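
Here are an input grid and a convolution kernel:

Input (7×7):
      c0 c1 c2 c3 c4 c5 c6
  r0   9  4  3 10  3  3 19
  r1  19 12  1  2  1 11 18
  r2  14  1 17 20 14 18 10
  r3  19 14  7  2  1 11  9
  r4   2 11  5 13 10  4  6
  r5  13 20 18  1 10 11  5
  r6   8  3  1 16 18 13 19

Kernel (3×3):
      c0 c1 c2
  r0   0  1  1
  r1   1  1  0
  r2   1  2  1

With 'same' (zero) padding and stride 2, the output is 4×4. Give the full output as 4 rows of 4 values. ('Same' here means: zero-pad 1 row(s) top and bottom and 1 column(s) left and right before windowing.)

Output[0,0]: The receptive field on the zero-padded input at this output position is [0 0 0 / 0 9 4 / 0 19 12]. Elementwise product with the kernel and sum: 0·1 + 0·1 + 0·1 + 9·1 + 0·1 + 19·2 + 12·1.

59 23 28 69
97 51 61 75
81 82 67 40
41 23 55 37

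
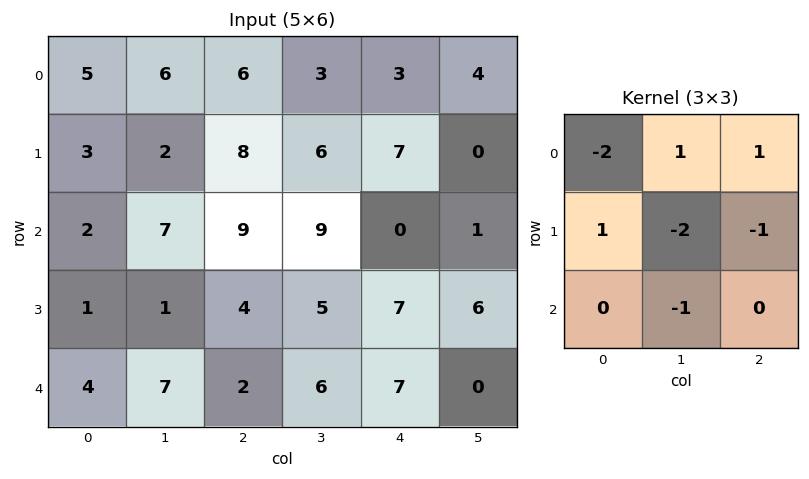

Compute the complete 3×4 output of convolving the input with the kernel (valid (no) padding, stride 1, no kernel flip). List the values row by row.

-14 -32 -26 -7
-18 -14 -17 -4
0 -10 -28 -39

Output[0,0]: The receptive field on the input at this output position is [5 6 6 / 3 2 8 / 2 7 9]. Elementwise product with the kernel and sum: 5·-2 + 6·1 + 6·1 + 3·1 + 2·-2 + 8·-1 + 7·-1.
Output[0,1]: The receptive field on the input at this output position is [6 6 3 / 2 8 6 / 7 9 9]. Elementwise product with the kernel and sum: 6·-2 + 6·1 + 3·1 + 2·1 + 8·-2 + 6·-1 + 9·-1.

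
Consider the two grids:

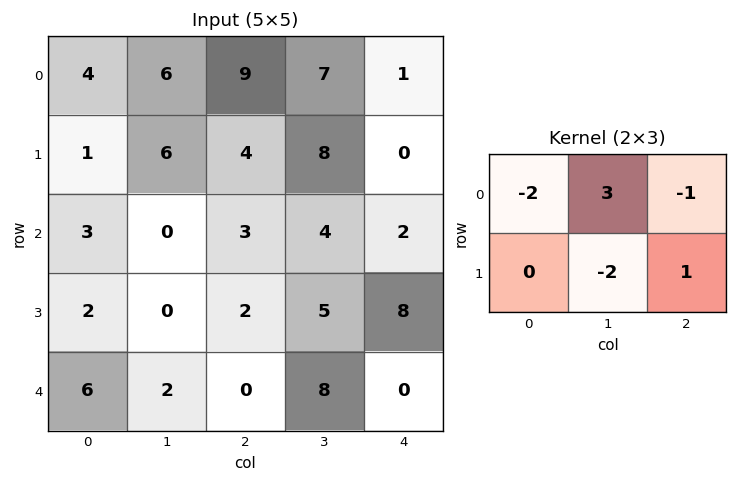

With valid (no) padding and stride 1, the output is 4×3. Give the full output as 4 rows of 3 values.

Output[0,0]: The receptive field on the input at this output position is [4 6 9 / 1 6 4]. Elementwise product with the kernel and sum: 4·-2 + 6·3 + 9·-1 + 6·-2 + 4·1.

-7 8 -14
15 -10 10
-7 6 2
-10 9 -13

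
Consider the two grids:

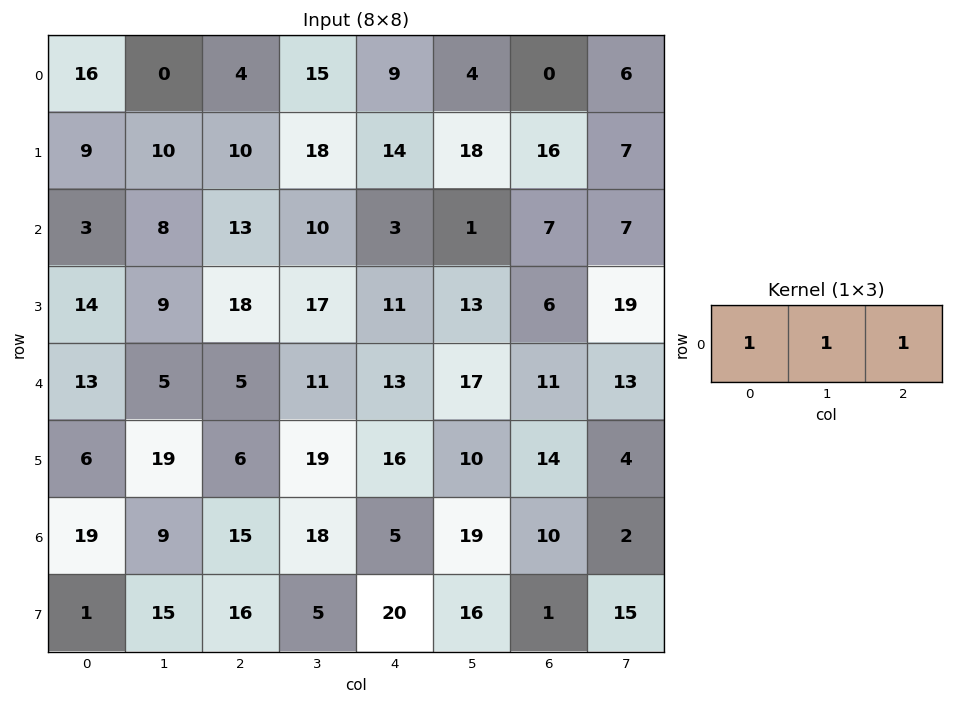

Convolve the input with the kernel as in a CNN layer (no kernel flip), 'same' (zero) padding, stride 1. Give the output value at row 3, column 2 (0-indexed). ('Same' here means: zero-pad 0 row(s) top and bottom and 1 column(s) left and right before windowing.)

44

The receptive field on the zero-padded input at this output position is [9 18 17]. Elementwise product with the kernel and sum: 9·1 + 18·1 + 17·1.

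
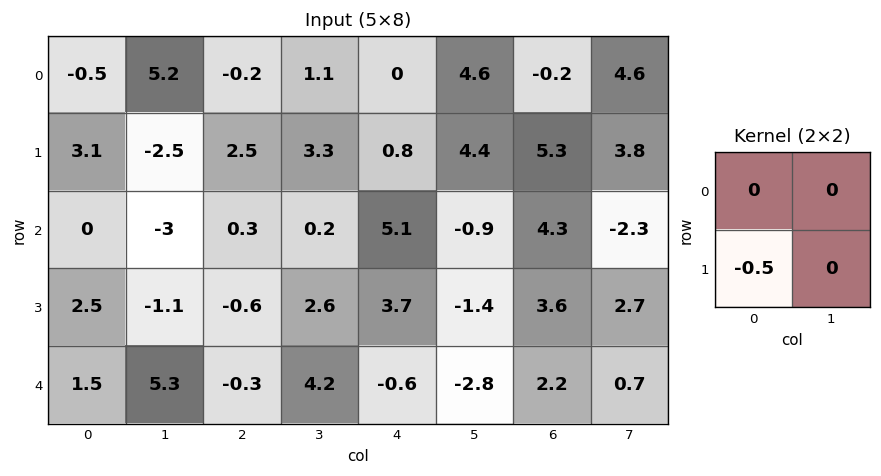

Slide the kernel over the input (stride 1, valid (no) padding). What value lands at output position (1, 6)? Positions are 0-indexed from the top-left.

-2.15

The receptive field on the input at this output position is [5.3 3.8 / 4.3 -2.3]. Elementwise product with the kernel and sum: 4.3·-0.5.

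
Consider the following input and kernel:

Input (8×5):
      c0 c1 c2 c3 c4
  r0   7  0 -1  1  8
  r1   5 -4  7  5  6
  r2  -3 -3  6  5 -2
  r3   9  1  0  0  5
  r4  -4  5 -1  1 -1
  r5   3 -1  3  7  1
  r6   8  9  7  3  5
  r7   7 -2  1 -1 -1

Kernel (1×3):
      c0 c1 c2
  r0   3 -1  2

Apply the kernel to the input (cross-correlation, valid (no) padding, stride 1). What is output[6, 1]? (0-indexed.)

26

The receptive field on the input at this output position is [9 7 3]. Elementwise product with the kernel and sum: 9·3 + 7·-1 + 3·2.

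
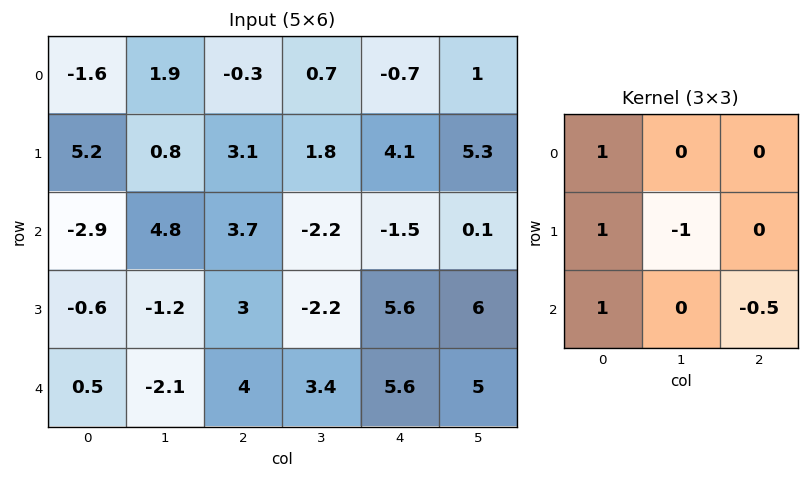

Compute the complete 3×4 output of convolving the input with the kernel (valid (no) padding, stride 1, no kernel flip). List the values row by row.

Output[0,0]: The receptive field on the input at this output position is [-1.6 1.9 -0.3 / 5.2 0.8 3.1 / -2.9 4.8 3.7]. Elementwise product with the kernel and sum: -1.6·1 + 5.2·1 + 0.8·-1 + -2.9·1 + 3.7·-0.5.

-1.95 5.5 5.45 -3.85
-4.6 1.8 9.2 -4.1
-3.8 -3.2 10.1 -9.1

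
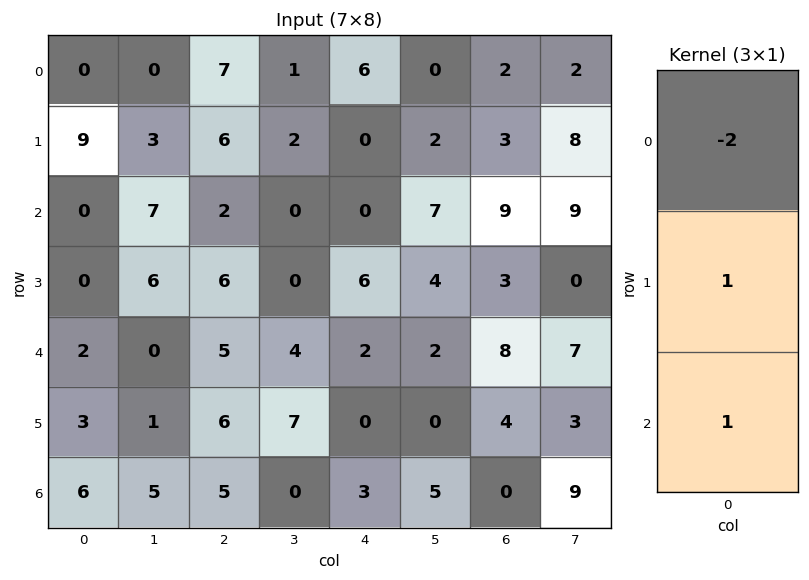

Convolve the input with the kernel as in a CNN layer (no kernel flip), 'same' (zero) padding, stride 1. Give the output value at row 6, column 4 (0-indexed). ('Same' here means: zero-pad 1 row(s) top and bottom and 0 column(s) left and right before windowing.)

The receptive field on the zero-padded input at this output position is [0 / 3 / 0]. Elementwise product with the kernel and sum: 0·-2 + 3·1 + 0·1.

3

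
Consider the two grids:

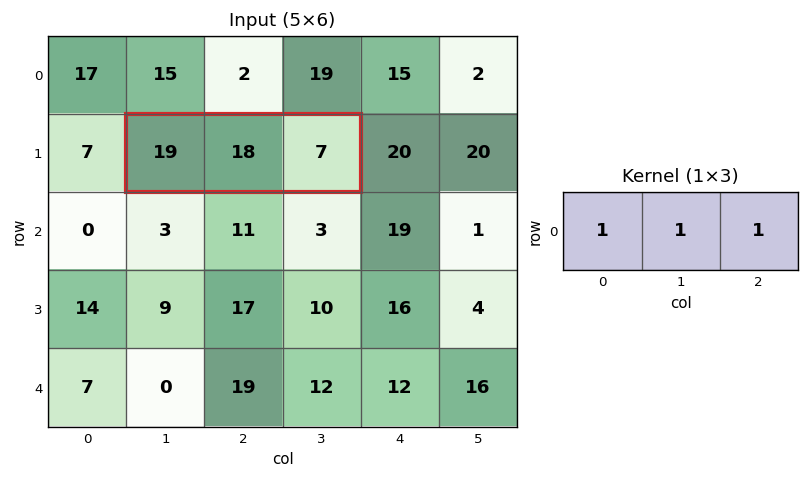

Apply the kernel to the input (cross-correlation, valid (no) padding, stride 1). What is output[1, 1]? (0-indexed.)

44

The receptive field on the input at this output position is [19 18 7]. Elementwise product with the kernel and sum: 19·1 + 18·1 + 7·1.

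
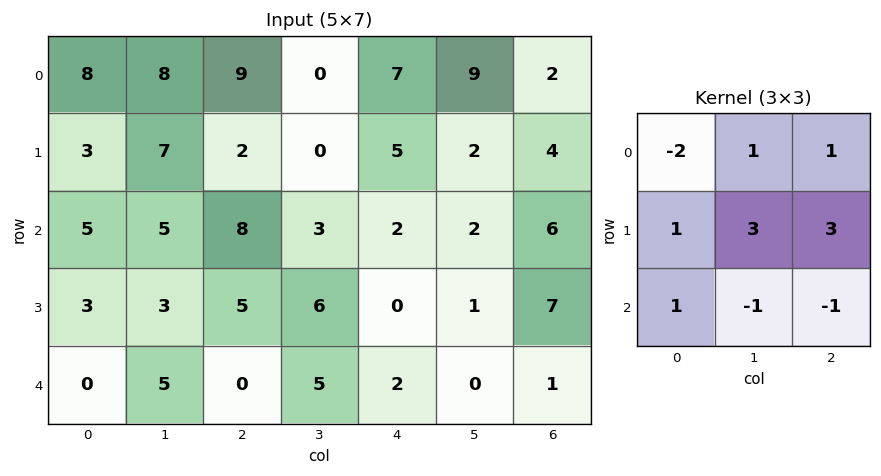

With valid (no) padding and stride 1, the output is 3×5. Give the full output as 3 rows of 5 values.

Output[0,0]: The receptive field on the input at this output position is [8 8 9 / 3 7 2 / 5 5 8]. Elementwise product with the kernel and sum: 8·-2 + 8·1 + 9·1 + 3·1 + 7·3 + 2·3 + 5·1 + 5·-1 + 8·-1.
Output[0,1]: The receptive field on the input at this output position is [8 9 0 / 7 2 0 / 5 8 3]. Elementwise product with the kernel and sum: 8·-2 + 9·1 + 0·1 + 7·1 + 2·3 + 0·3 + 5·1 + 8·-1 + 3·-1.

23 0 9 36 14
42 18 23 27 14
25 37 5 10 29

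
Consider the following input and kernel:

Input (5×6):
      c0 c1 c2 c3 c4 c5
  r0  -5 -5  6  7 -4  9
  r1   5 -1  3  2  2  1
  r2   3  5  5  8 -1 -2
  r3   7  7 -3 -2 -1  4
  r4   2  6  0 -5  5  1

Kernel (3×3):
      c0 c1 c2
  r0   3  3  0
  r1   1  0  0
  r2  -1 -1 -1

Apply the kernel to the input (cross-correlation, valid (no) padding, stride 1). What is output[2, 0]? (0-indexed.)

23

The receptive field on the input at this output position is [3 5 5 / 7 7 -3 / 2 6 0]. Elementwise product with the kernel and sum: 3·3 + 5·3 + 7·1 + 2·-1 + 6·-1 + 0·-1.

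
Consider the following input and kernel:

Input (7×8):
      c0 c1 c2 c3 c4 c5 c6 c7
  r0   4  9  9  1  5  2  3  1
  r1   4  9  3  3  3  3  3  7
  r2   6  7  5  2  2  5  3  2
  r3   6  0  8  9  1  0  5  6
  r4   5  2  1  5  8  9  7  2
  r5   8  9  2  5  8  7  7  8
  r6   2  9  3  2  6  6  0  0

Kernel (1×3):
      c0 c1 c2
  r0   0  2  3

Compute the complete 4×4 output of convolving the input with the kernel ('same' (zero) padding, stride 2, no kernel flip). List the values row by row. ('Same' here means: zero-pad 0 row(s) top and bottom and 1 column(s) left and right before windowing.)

35 21 16 9
33 16 19 12
16 17 43 20
31 12 30 0

Output[0,0]: The receptive field on the zero-padded input at this output position is [0 4 9]. Elementwise product with the kernel and sum: 4·2 + 9·3.
Output[0,1]: The receptive field on the zero-padded input at this output position is [9 9 1]. Elementwise product with the kernel and sum: 9·2 + 1·3.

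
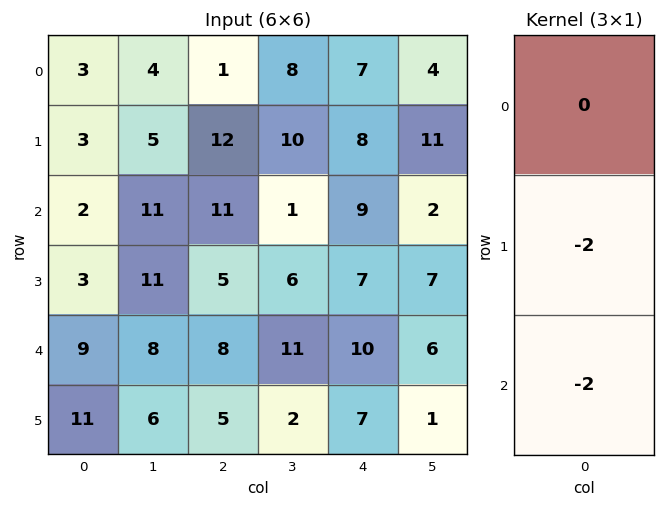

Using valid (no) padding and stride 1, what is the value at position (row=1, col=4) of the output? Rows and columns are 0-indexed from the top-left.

The receptive field on the input at this output position is [8 / 9 / 7]. Elementwise product with the kernel and sum: 9·-2 + 7·-2.

-32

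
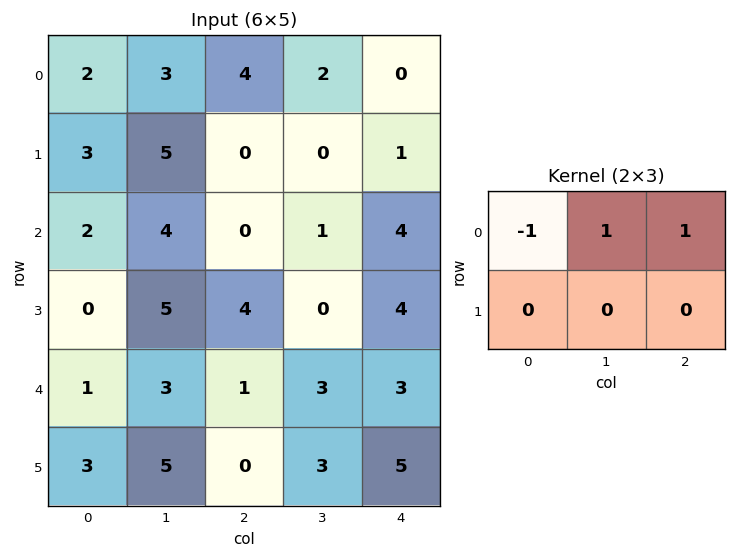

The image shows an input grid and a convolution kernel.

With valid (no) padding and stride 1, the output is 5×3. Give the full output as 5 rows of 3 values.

5 3 -2
2 -5 1
2 -3 5
9 -1 0
3 1 5

Output[0,0]: The receptive field on the input at this output position is [2 3 4 / 3 5 0]. Elementwise product with the kernel and sum: 2·-1 + 3·1 + 4·1.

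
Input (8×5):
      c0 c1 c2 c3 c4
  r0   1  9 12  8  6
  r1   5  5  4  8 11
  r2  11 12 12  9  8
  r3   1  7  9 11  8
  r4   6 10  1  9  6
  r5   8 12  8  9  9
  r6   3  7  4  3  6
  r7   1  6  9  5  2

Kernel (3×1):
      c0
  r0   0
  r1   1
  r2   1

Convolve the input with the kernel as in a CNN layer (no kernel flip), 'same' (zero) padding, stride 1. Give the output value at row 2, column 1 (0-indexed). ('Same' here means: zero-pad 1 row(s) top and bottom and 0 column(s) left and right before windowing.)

19

The receptive field on the zero-padded input at this output position is [5 / 12 / 7]. Elementwise product with the kernel and sum: 12·1 + 7·1.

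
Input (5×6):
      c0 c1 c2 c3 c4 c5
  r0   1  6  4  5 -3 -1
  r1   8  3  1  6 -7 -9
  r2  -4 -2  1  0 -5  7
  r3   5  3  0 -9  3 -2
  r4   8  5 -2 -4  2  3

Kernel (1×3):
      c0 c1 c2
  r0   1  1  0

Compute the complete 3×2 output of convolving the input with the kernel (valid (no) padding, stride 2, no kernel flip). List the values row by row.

7 9
-6 1
13 -6

Output[0,0]: The receptive field on the input at this output position is [1 6 4]. Elementwise product with the kernel and sum: 1·1 + 6·1.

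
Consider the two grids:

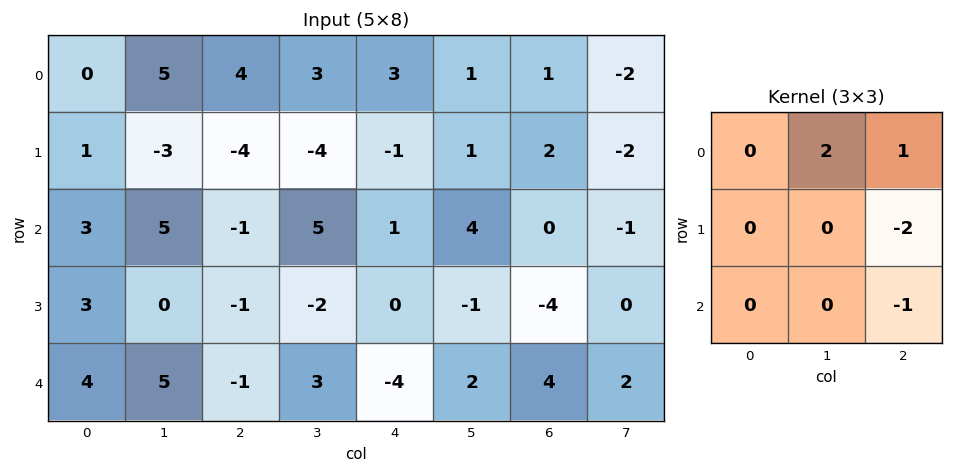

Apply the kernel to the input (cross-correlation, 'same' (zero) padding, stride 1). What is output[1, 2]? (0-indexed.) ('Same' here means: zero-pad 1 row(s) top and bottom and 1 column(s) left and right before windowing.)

14

The receptive field on the zero-padded input at this output position is [5 4 3 / -3 -4 -4 / 5 -1 5]. Elementwise product with the kernel and sum: 4·2 + 3·1 + -4·-2 + 5·-1.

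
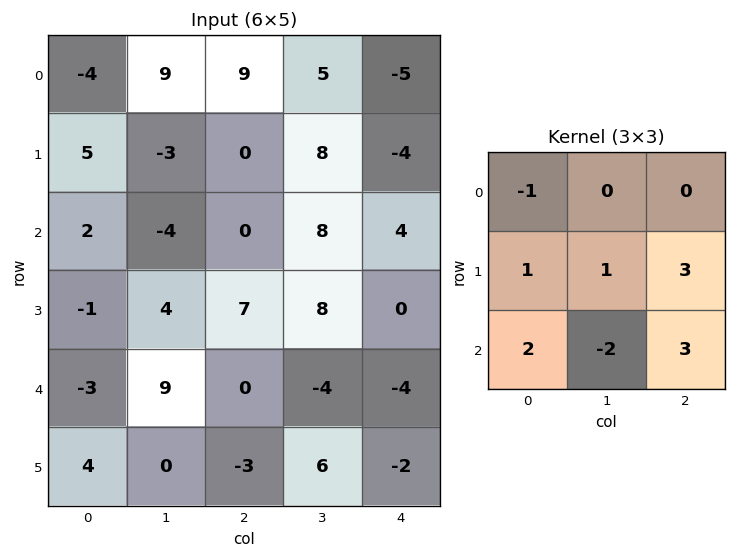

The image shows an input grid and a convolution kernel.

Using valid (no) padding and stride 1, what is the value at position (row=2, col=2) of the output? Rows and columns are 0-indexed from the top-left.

The receptive field on the input at this output position is [0 8 4 / 7 8 0 / 0 -4 -4]. Elementwise product with the kernel and sum: 0·-1 + 7·1 + 8·1 + 0·3 + 0·2 + -4·-2 + -4·3.

11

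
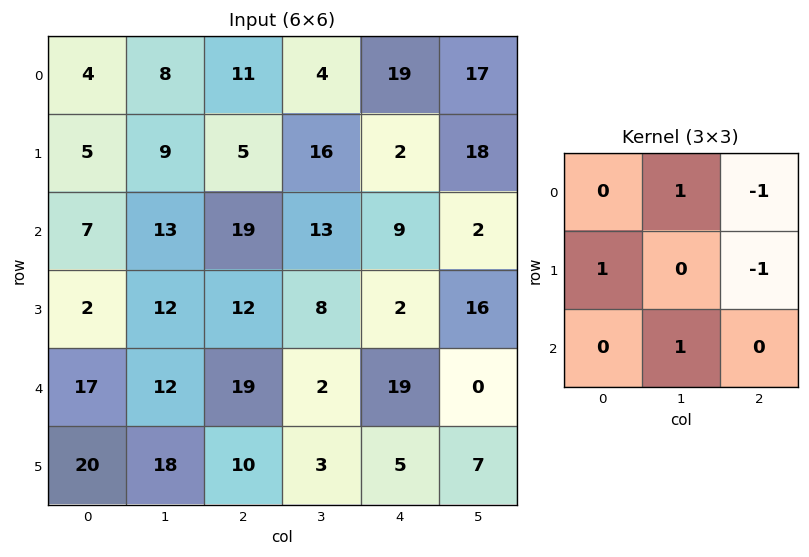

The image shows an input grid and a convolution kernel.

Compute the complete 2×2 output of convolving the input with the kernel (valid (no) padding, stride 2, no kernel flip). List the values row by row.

10 1
-4 16

Output[0,0]: The receptive field on the input at this output position is [4 8 11 / 5 9 5 / 7 13 19]. Elementwise product with the kernel and sum: 8·1 + 11·-1 + 5·1 + 5·-1 + 13·1.
Output[0,1]: The receptive field on the input at this output position is [11 4 19 / 5 16 2 / 19 13 9]. Elementwise product with the kernel and sum: 4·1 + 19·-1 + 5·1 + 2·-1 + 13·1.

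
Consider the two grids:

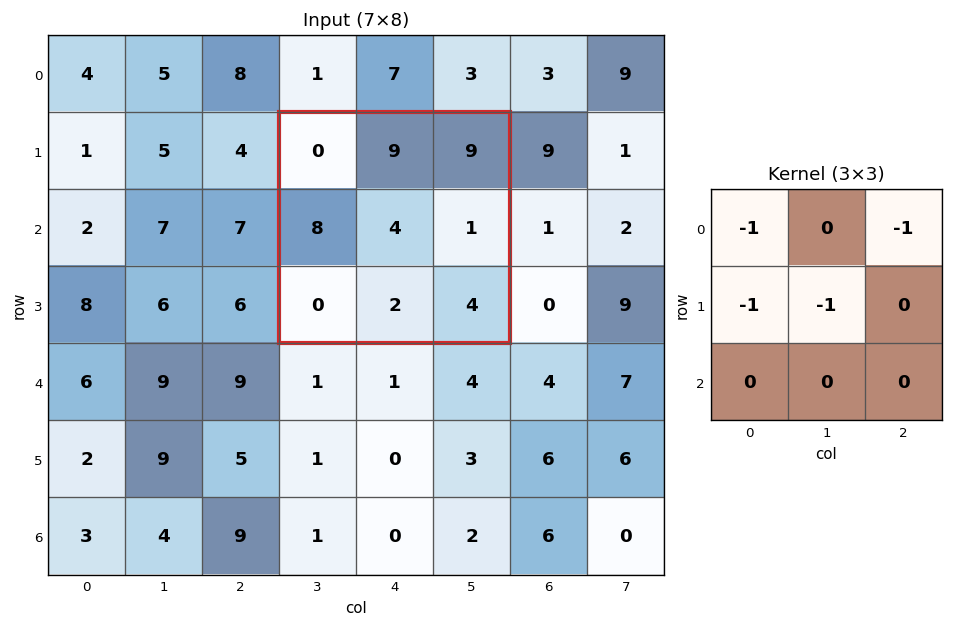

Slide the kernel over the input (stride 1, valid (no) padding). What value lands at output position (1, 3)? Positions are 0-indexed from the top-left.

The receptive field on the input at this output position is [0 9 9 / 8 4 1 / 0 2 4]. Elementwise product with the kernel and sum: 0·-1 + 9·-1 + 8·-1 + 4·-1.

-21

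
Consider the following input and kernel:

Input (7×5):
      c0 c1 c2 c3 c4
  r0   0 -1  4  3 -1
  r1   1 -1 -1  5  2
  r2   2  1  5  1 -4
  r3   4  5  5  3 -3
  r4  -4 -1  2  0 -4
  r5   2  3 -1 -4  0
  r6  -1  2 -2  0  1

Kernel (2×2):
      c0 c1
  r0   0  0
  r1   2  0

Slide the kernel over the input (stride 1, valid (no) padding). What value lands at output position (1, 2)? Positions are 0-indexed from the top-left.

10

The receptive field on the input at this output position is [-1 5 / 5 1]. Elementwise product with the kernel and sum: 5·2.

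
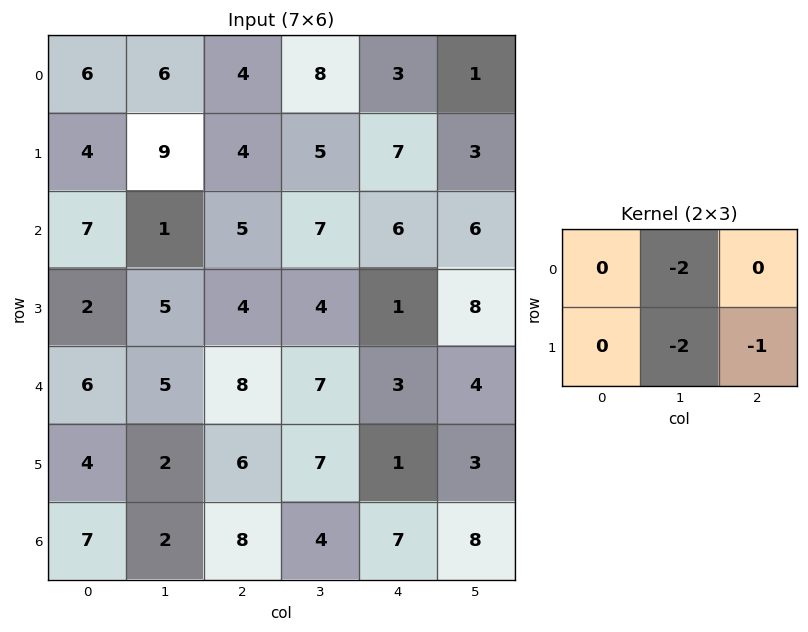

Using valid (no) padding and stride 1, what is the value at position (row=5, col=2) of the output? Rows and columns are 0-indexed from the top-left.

The receptive field on the input at this output position is [6 7 1 / 8 4 7]. Elementwise product with the kernel and sum: 7·-2 + 4·-2 + 7·-1.

-29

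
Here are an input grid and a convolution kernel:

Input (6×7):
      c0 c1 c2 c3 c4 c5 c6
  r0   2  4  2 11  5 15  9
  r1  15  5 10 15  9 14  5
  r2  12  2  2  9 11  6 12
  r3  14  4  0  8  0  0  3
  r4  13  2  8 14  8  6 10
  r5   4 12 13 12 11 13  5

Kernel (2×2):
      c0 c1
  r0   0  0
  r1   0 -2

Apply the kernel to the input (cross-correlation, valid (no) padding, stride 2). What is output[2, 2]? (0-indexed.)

-26

The receptive field on the input at this output position is [8 6 / 11 13]. Elementwise product with the kernel and sum: 13·-2.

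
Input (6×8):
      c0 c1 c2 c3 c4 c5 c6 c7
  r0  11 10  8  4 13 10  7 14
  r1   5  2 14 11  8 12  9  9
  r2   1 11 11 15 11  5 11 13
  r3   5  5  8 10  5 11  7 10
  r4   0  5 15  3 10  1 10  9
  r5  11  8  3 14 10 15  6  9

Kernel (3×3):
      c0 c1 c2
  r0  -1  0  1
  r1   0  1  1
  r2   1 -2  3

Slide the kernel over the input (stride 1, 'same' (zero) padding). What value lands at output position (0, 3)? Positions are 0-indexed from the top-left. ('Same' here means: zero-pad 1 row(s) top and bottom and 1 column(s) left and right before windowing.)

The receptive field on the zero-padded input at this output position is [0 0 0 / 8 4 13 / 14 11 8]. Elementwise product with the kernel and sum: 0·-1 + 0·1 + 4·1 + 13·1 + 14·1 + 11·-2 + 8·3.

33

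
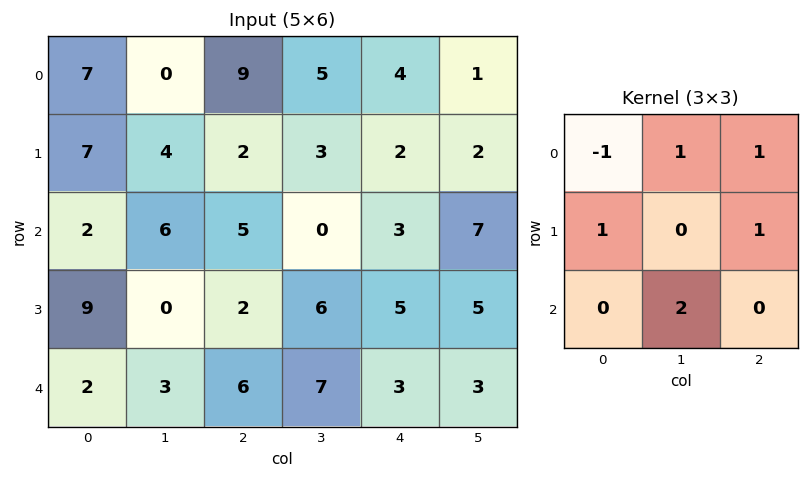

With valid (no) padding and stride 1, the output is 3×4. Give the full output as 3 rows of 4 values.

23 31 4 11
6 11 23 18
26 17 19 27

Output[0,0]: The receptive field on the input at this output position is [7 0 9 / 7 4 2 / 2 6 5]. Elementwise product with the kernel and sum: 7·-1 + 0·1 + 9·1 + 7·1 + 2·1 + 6·2.
Output[0,1]: The receptive field on the input at this output position is [0 9 5 / 4 2 3 / 6 5 0]. Elementwise product with the kernel and sum: 0·-1 + 9·1 + 5·1 + 4·1 + 3·1 + 5·2.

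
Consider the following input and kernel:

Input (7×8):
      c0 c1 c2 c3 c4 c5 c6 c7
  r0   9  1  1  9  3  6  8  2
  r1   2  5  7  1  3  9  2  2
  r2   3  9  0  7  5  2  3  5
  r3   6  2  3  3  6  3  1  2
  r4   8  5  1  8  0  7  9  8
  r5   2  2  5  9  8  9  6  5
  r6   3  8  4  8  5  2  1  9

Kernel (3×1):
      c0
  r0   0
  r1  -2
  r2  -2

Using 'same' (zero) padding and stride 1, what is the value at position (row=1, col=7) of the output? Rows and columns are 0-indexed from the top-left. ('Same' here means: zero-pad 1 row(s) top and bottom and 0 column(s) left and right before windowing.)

The receptive field on the zero-padded input at this output position is [2 / 2 / 5]. Elementwise product with the kernel and sum: 2·-2 + 5·-2.

-14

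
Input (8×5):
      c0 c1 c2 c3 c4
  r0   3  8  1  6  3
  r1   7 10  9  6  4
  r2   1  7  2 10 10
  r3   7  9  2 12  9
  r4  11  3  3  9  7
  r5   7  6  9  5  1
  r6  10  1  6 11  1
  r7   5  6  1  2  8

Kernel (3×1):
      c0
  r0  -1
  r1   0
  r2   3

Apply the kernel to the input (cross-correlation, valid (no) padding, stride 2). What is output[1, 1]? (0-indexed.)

7

The receptive field on the input at this output position is [2 / 2 / 3]. Elementwise product with the kernel and sum: 2·-1 + 3·3.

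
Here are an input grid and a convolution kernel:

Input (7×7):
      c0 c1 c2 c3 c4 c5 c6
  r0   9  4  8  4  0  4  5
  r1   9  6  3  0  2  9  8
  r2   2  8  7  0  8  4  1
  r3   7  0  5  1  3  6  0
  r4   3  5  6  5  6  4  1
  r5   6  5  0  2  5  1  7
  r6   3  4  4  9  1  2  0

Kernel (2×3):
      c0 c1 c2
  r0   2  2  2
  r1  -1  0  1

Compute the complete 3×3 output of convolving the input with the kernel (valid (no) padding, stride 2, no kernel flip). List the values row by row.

36 23 24
32 28 23
22 39 24

Output[0,0]: The receptive field on the input at this output position is [9 4 8 / 9 6 3]. Elementwise product with the kernel and sum: 9·2 + 4·2 + 8·2 + 9·-1 + 3·1.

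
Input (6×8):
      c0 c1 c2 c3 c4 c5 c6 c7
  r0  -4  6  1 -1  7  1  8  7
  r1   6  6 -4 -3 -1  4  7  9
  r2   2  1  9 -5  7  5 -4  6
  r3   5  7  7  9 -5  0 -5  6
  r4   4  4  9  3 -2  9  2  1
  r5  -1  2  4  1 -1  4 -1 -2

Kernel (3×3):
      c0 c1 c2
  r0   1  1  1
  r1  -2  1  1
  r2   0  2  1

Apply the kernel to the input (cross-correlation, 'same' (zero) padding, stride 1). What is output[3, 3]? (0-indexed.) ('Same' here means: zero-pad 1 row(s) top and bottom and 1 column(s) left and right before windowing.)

The receptive field on the zero-padded input at this output position is [9 -5 7 / 7 9 -5 / 9 3 -2]. Elementwise product with the kernel and sum: 9·1 + -5·1 + 7·1 + 7·-2 + 9·1 + -5·1 + 3·2 + -2·1.

5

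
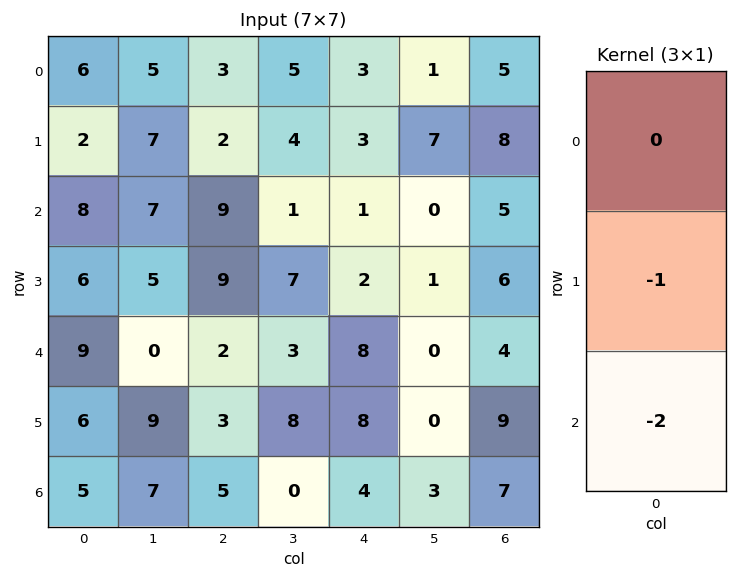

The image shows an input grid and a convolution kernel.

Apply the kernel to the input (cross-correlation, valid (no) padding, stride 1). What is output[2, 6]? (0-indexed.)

-14

The receptive field on the input at this output position is [5 / 6 / 4]. Elementwise product with the kernel and sum: 6·-1 + 4·-2.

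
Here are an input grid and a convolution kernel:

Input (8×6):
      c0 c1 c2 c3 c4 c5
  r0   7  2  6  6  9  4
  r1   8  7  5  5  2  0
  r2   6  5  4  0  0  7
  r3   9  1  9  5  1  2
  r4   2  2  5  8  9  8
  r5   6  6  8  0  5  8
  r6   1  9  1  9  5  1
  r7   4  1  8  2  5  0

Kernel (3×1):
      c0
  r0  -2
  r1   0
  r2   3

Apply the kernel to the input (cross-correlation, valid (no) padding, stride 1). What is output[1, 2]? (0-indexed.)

The receptive field on the input at this output position is [5 / 4 / 9]. Elementwise product with the kernel and sum: 5·-2 + 9·3.

17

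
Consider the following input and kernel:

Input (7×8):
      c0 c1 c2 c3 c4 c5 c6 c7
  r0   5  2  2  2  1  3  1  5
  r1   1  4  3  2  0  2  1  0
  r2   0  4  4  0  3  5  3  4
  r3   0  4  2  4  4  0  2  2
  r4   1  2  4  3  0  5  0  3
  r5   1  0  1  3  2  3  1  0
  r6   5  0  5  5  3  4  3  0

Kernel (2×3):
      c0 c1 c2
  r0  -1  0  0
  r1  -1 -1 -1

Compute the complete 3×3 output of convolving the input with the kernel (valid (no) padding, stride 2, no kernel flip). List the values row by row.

Output[0,0]: The receptive field on the input at this output position is [5 2 2 / 1 4 3]. Elementwise product with the kernel and sum: 5·-1 + 1·-1 + 4·-1 + 3·-1.
Output[0,1]: The receptive field on the input at this output position is [2 2 1 / 3 2 0]. Elementwise product with the kernel and sum: 2·-1 + 3·-1 + 2·-1 + 0·-1.

-13 -7 -4
-6 -14 -9
-3 -10 -6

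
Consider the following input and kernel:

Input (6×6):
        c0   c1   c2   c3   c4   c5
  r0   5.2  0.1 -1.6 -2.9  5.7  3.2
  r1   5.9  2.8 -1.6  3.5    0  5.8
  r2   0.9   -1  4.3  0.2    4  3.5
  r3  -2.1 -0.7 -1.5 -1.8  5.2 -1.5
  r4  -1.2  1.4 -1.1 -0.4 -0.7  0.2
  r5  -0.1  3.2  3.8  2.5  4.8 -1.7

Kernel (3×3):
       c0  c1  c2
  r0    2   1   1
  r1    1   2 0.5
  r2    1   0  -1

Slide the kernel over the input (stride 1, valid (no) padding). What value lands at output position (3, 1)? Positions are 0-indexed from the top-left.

-5

The receptive field on the input at this output position is [-0.7 -1.5 -1.8 / 1.4 -1.1 -0.4 / 3.2 3.8 2.5]. Elementwise product with the kernel and sum: -0.7·2 + -1.5·1 + -1.8·1 + 1.4·1 + -1.1·2 + -0.4·0.5 + 3.2·1 + 2.5·-1.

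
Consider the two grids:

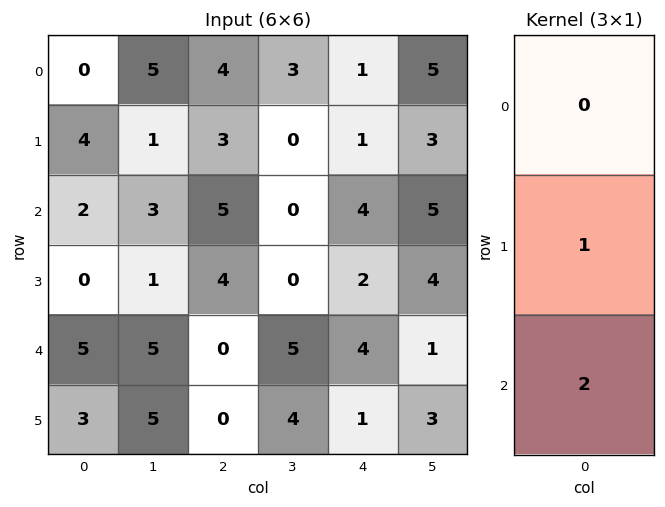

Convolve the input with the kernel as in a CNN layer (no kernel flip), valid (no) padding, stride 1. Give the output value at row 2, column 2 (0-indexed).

4

The receptive field on the input at this output position is [5 / 4 / 0]. Elementwise product with the kernel and sum: 4·1 + 0·2.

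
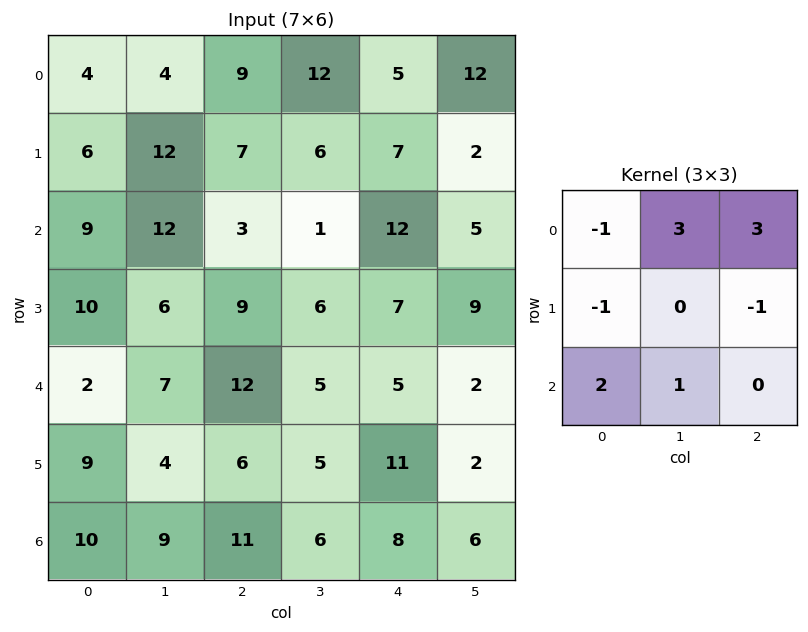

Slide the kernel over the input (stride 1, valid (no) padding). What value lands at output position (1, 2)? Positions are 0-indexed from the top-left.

41

The receptive field on the input at this output position is [7 6 7 / 3 1 12 / 9 6 7]. Elementwise product with the kernel and sum: 7·-1 + 6·3 + 7·3 + 3·-1 + 12·-1 + 9·2 + 6·1.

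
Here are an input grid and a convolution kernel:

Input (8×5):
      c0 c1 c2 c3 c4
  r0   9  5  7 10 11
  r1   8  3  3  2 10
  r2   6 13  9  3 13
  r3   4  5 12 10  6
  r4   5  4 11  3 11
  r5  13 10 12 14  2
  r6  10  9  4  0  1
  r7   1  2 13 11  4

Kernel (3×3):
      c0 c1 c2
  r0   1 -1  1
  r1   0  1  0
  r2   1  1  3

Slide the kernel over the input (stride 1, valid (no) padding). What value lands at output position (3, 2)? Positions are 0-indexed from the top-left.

The receptive field on the input at this output position is [12 10 6 / 11 3 11 / 12 14 2]. Elementwise product with the kernel and sum: 12·1 + 10·-1 + 6·1 + 3·1 + 12·1 + 14·1 + 2·3.

43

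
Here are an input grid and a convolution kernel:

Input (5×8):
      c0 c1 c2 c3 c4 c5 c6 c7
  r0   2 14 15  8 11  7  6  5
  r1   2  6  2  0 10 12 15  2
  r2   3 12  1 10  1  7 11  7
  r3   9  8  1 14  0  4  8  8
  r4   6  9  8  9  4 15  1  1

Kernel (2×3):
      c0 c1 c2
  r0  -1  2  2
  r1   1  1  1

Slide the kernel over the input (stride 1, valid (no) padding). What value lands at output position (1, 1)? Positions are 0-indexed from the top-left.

The receptive field on the input at this output position is [6 2 0 / 12 1 10]. Elementwise product with the kernel and sum: 6·-1 + 2·2 + 0·2 + 12·1 + 1·1 + 10·1.

21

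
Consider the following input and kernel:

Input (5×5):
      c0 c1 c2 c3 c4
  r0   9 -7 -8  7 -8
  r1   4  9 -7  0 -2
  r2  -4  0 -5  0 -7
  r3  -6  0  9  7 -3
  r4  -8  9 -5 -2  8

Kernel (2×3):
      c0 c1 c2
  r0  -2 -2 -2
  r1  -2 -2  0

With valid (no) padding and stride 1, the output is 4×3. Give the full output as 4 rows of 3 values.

Output[0,0]: The receptive field on the input at this output position is [9 -7 -8 / 4 9 -7]. Elementwise product with the kernel and sum: 9·-2 + -7·-2 + -8·-2 + 4·-2 + 9·-2.

-14 12 32
-4 6 28
30 -8 -8
-8 -40 -12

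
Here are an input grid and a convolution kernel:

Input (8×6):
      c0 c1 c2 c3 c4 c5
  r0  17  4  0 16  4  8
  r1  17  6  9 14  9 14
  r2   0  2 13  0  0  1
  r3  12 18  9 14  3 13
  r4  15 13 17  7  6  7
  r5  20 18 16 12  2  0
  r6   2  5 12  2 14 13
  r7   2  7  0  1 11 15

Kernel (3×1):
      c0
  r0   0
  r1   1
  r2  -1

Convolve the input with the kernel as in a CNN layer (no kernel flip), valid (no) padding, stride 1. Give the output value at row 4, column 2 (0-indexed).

The receptive field on the input at this output position is [17 / 16 / 12]. Elementwise product with the kernel and sum: 16·1 + 12·-1.

4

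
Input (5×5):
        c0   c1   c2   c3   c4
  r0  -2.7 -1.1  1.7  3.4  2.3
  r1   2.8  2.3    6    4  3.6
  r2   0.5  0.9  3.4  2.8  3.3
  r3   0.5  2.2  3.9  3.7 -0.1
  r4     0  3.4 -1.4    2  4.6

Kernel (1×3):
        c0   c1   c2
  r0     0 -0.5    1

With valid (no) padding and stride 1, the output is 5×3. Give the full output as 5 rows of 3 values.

Output[0,0]: The receptive field on the input at this output position is [-2.7 -1.1 1.7]. Elementwise product with the kernel and sum: -1.1·-0.5 + 1.7·1.

2.25 2.55 0.6
4.85 1 1.6
2.95 1.1 1.9
2.8 1.75 -1.95
-3.1 2.7 3.6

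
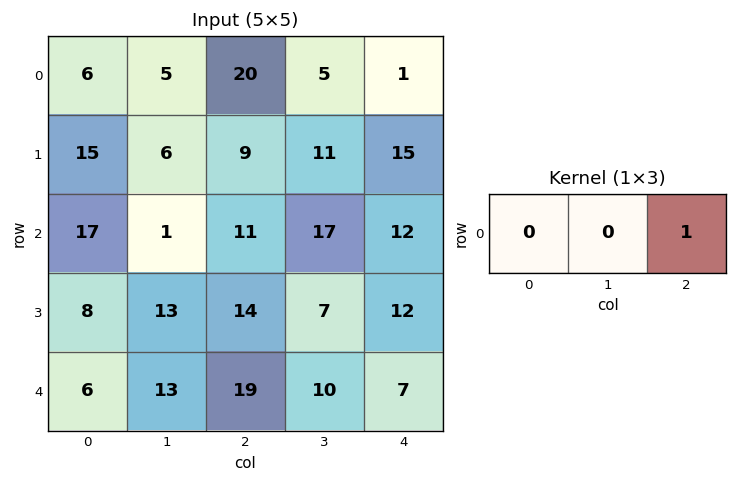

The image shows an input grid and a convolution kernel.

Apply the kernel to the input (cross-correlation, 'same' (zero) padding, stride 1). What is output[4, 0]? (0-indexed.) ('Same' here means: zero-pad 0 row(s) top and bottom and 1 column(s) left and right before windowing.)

13

The receptive field on the zero-padded input at this output position is [0 6 13]. Elementwise product with the kernel and sum: 13·1.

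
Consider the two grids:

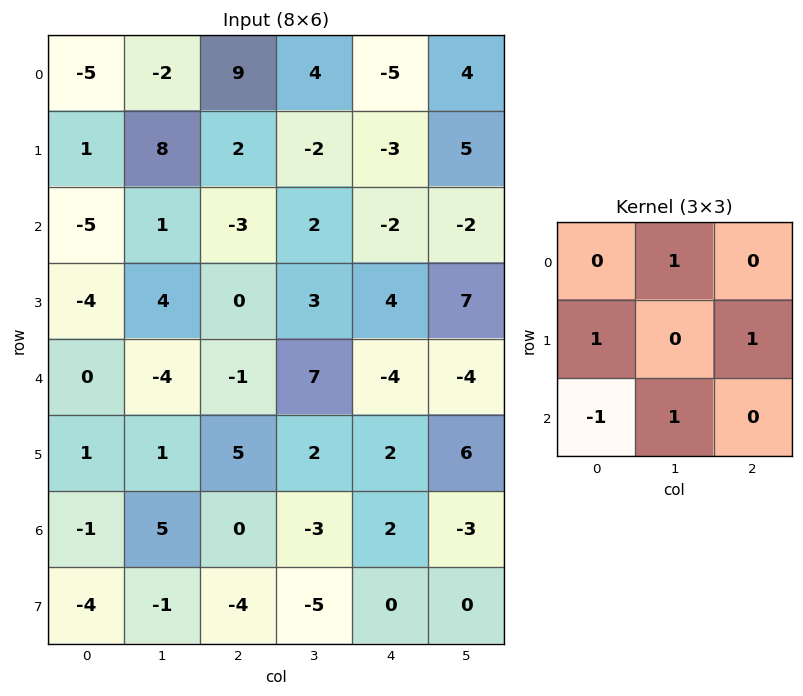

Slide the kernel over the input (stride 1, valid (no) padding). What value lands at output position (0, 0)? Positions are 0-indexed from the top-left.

The receptive field on the input at this output position is [-5 -2 9 / 1 8 2 / -5 1 -3]. Elementwise product with the kernel and sum: -2·1 + 1·1 + 2·1 + -5·-1 + 1·1.

7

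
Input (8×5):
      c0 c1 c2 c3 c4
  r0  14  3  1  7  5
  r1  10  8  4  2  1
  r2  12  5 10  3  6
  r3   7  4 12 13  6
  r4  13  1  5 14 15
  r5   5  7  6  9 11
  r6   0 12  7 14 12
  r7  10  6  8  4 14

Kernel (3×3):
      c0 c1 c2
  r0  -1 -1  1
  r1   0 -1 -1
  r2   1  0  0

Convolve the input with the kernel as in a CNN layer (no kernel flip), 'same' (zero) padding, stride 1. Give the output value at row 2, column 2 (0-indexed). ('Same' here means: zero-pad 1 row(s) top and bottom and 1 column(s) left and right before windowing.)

The receptive field on the zero-padded input at this output position is [8 4 2 / 5 10 3 / 4 12 13]. Elementwise product with the kernel and sum: 8·-1 + 4·-1 + 2·1 + 10·-1 + 3·-1 + 4·1.

-19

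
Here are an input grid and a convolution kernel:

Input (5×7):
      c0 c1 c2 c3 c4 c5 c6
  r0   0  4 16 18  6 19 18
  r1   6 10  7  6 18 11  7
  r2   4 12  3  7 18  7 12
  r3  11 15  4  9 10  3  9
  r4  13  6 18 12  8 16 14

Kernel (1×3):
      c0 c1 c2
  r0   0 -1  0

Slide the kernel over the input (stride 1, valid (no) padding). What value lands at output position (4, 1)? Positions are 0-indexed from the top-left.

-18

The receptive field on the input at this output position is [6 18 12]. Elementwise product with the kernel and sum: 18·-1.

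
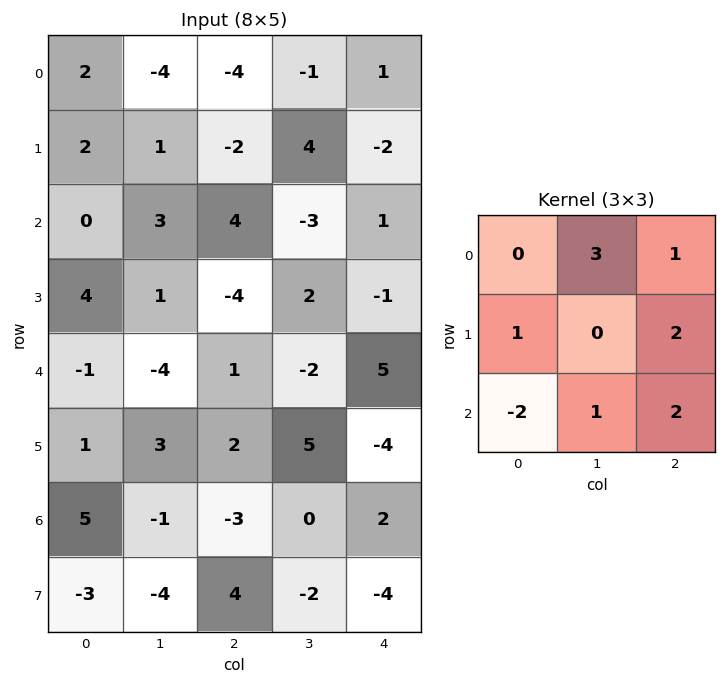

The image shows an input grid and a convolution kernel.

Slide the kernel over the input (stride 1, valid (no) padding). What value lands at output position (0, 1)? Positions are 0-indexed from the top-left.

The receptive field on the input at this output position is [-4 -4 -1 / 1 -2 4 / 3 4 -3]. Elementwise product with the kernel and sum: -4·3 + -1·1 + 1·1 + 4·2 + 3·-2 + 4·1 + -3·2.

-12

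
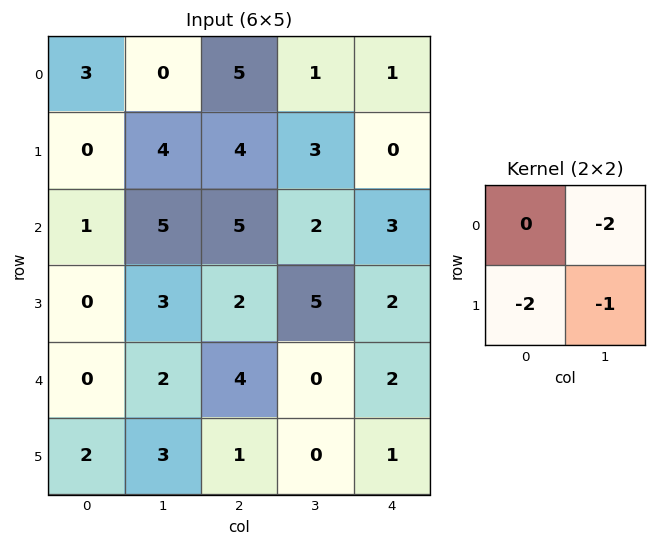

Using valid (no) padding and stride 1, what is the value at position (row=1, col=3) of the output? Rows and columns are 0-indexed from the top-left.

-7

The receptive field on the input at this output position is [3 0 / 2 3]. Elementwise product with the kernel and sum: 0·-2 + 2·-2 + 3·-1.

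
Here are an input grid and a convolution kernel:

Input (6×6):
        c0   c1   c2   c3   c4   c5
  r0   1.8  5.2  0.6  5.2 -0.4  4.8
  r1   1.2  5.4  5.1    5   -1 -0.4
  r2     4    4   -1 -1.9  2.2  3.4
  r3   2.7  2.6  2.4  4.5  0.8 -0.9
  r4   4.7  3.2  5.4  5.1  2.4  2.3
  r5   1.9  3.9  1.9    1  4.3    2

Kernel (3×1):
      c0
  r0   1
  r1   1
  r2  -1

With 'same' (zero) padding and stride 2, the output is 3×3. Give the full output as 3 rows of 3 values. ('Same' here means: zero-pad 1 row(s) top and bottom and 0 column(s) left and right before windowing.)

Output[0,0]: The receptive field on the zero-padded input at this output position is [0 / 1.8 / 1.2]. Elementwise product with the kernel and sum: 0·1 + 1.8·1 + 1.2·-1.
Output[0,1]: The receptive field on the zero-padded input at this output position is [0 / 0.6 / 5.1]. Elementwise product with the kernel and sum: 0·1 + 0.6·1 + 5.1·-1.

0.6 -4.5 0.6
2.5 1.7 0.4
5.5 5.9 -1.1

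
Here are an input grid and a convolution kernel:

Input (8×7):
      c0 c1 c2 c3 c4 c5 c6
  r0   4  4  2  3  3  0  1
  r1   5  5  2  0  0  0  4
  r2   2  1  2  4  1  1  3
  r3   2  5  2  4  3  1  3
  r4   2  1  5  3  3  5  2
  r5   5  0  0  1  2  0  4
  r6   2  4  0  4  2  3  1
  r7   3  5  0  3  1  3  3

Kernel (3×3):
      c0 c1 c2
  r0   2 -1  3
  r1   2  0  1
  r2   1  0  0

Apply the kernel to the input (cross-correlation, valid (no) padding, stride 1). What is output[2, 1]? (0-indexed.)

27

The receptive field on the input at this output position is [1 2 4 / 5 2 4 / 1 5 3]. Elementwise product with the kernel and sum: 1·2 + 2·-1 + 4·3 + 5·2 + 4·1 + 1·1.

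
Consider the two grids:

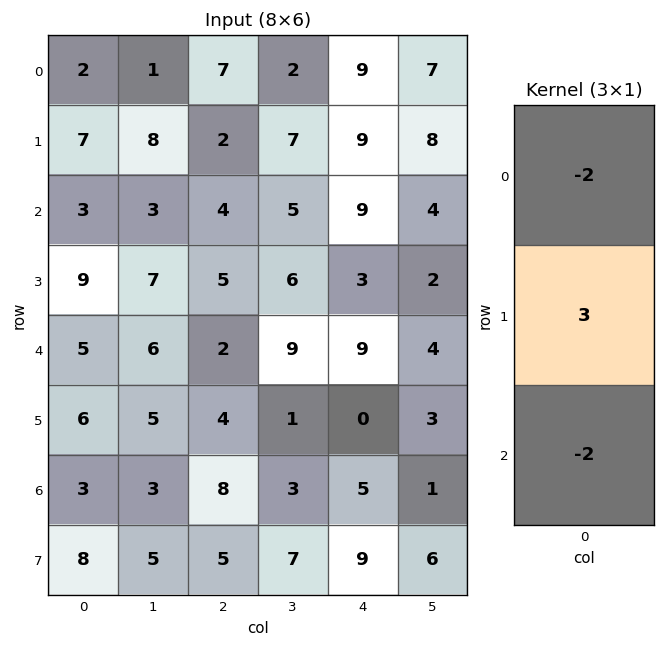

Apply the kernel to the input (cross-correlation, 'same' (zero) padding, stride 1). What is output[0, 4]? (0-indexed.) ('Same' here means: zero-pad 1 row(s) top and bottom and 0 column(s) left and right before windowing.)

The receptive field on the zero-padded input at this output position is [0 / 9 / 9]. Elementwise product with the kernel and sum: 0·-2 + 9·3 + 9·-2.

9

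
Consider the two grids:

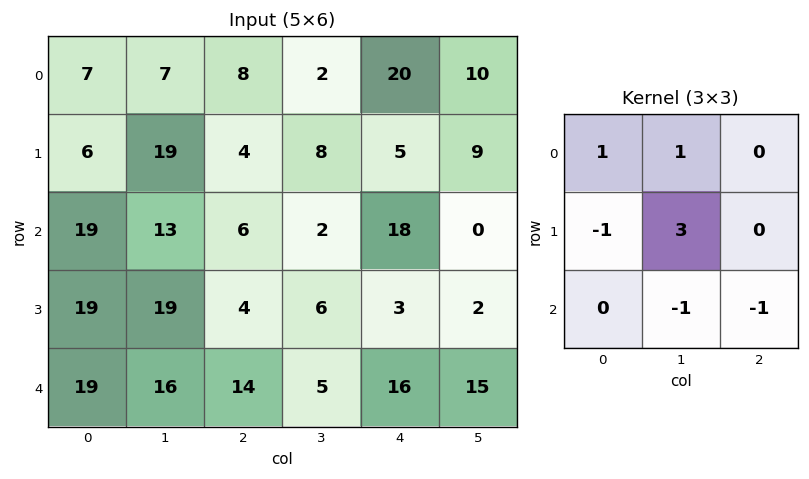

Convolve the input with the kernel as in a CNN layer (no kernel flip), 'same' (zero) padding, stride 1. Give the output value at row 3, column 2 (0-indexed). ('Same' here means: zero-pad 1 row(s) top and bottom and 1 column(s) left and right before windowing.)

-7

The receptive field on the zero-padded input at this output position is [13 6 2 / 19 4 6 / 16 14 5]. Elementwise product with the kernel and sum: 13·1 + 6·1 + 19·-1 + 4·3 + 14·-1 + 5·-1.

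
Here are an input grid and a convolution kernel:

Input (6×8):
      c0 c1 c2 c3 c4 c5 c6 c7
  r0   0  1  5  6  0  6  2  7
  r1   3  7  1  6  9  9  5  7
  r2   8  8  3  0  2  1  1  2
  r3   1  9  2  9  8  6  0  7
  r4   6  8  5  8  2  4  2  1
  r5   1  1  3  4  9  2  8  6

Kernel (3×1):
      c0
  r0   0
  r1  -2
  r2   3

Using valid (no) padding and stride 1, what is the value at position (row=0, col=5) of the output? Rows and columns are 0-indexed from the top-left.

-15

The receptive field on the input at this output position is [6 / 9 / 1]. Elementwise product with the kernel and sum: 9·-2 + 1·3.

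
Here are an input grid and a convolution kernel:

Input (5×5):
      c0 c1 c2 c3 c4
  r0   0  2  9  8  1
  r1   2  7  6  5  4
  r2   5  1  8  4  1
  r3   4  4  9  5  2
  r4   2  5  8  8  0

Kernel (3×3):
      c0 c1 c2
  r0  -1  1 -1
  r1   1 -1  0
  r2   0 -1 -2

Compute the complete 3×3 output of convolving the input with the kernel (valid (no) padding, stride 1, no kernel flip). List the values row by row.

Output[0,0]: The receptive field on the input at this output position is [0 2 9 / 2 7 6 / 5 1 8]. Elementwise product with the kernel and sum: 0·-1 + 2·1 + 9·-1 + 2·1 + 7·-1 + 1·-1 + 8·-2.

-29 -16 -7
-19 -32 -10
-33 -26 -9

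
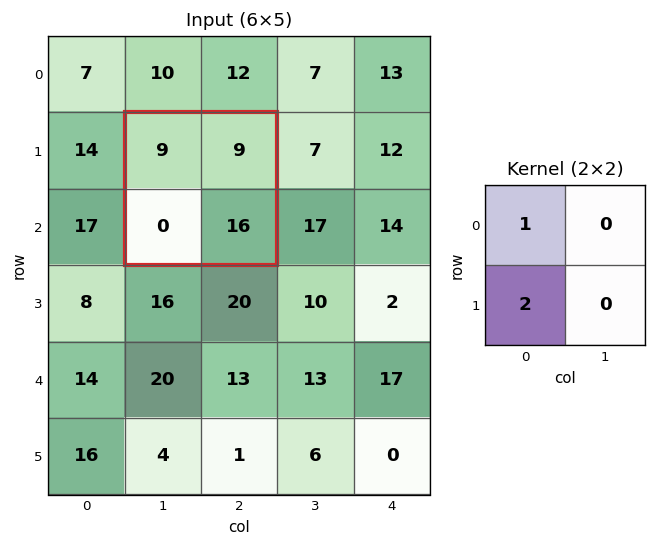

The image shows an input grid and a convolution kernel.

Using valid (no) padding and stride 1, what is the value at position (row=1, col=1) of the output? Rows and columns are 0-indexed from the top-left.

The receptive field on the input at this output position is [9 9 / 0 16]. Elementwise product with the kernel and sum: 9·1 + 0·2.

9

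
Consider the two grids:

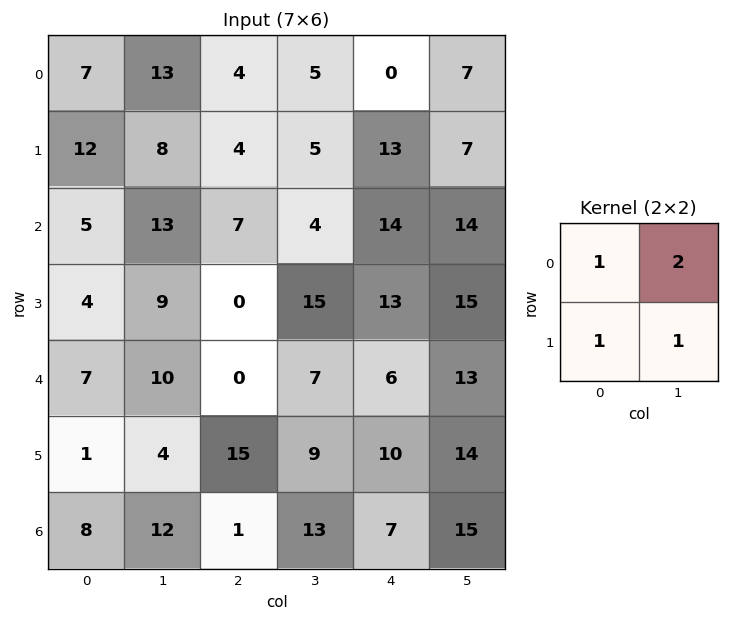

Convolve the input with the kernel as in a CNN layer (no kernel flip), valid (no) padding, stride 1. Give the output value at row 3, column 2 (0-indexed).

37

The receptive field on the input at this output position is [0 15 / 0 7]. Elementwise product with the kernel and sum: 0·1 + 15·2 + 0·1 + 7·1.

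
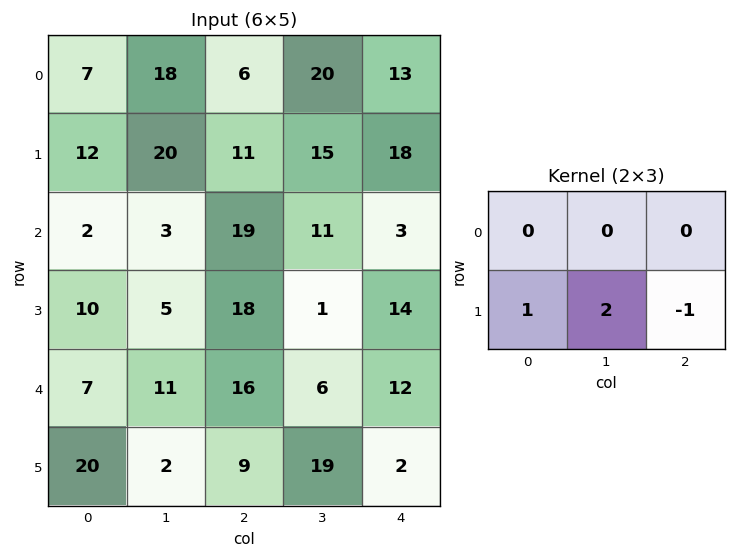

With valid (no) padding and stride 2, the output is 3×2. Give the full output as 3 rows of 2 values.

Output[0,0]: The receptive field on the input at this output position is [7 18 6 / 12 20 11]. Elementwise product with the kernel and sum: 12·1 + 20·2 + 11·-1.
Output[0,1]: The receptive field on the input at this output position is [6 20 13 / 11 15 18]. Elementwise product with the kernel and sum: 11·1 + 15·2 + 18·-1.

41 23
2 6
15 45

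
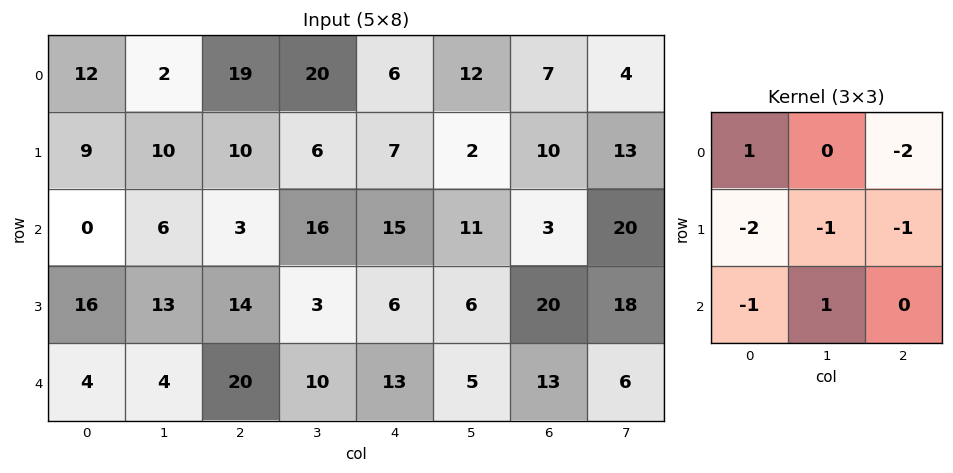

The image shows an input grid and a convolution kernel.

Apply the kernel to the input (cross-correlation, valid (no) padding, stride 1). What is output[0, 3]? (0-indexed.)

-26

The receptive field on the input at this output position is [20 6 12 / 6 7 2 / 16 15 11]. Elementwise product with the kernel and sum: 20·1 + 12·-2 + 6·-2 + 7·-1 + 2·-1 + 16·-1 + 15·1.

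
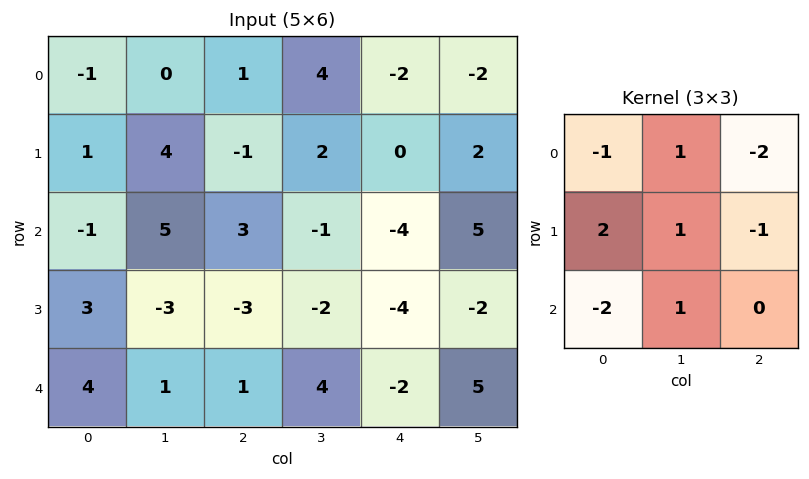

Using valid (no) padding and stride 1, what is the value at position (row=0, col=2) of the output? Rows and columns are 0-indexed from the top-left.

The receptive field on the input at this output position is [1 4 -2 / -1 2 0 / 3 -1 -4]. Elementwise product with the kernel and sum: 1·-1 + 4·1 + -2·-2 + -1·2 + 2·1 + 0·-1 + 3·-2 + -1·1.

0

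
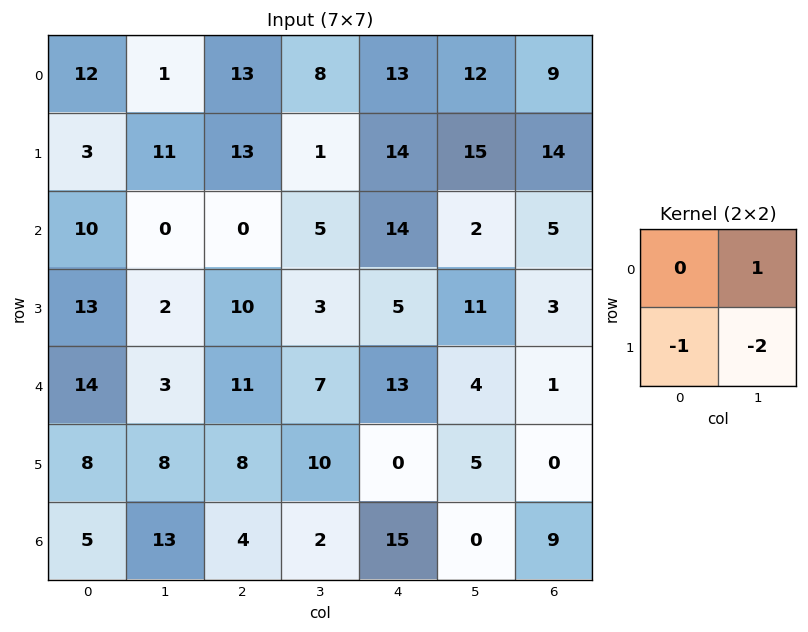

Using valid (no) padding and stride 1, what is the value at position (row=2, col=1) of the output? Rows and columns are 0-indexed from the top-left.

-22

The receptive field on the input at this output position is [0 0 / 2 10]. Elementwise product with the kernel and sum: 0·1 + 2·-1 + 10·-2.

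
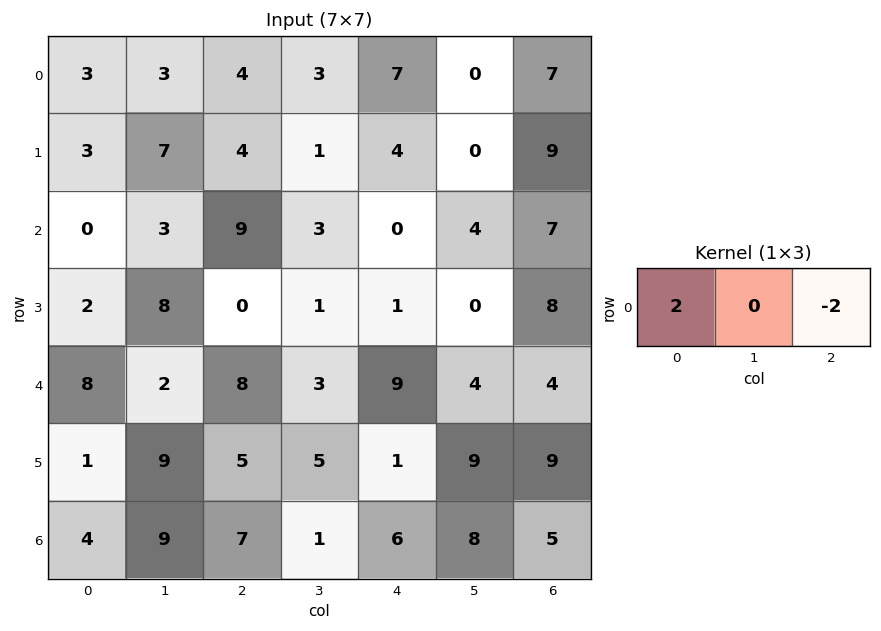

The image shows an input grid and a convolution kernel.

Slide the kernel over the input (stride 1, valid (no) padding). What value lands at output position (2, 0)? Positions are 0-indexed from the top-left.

The receptive field on the input at this output position is [0 3 9]. Elementwise product with the kernel and sum: 0·2 + 9·-2.

-18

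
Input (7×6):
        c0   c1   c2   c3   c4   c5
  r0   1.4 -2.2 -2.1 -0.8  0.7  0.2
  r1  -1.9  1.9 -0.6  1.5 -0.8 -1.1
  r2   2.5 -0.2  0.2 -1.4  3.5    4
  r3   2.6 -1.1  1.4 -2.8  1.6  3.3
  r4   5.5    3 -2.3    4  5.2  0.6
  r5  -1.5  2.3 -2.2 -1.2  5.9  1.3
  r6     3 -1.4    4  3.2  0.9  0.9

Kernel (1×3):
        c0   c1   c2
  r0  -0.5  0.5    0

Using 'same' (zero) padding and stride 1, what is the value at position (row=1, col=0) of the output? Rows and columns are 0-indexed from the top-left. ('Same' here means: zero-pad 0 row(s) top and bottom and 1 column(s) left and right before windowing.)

The receptive field on the zero-padded input at this output position is [0 -1.9 1.9]. Elementwise product with the kernel and sum: 0·-0.5 + -1.9·0.5.

-0.95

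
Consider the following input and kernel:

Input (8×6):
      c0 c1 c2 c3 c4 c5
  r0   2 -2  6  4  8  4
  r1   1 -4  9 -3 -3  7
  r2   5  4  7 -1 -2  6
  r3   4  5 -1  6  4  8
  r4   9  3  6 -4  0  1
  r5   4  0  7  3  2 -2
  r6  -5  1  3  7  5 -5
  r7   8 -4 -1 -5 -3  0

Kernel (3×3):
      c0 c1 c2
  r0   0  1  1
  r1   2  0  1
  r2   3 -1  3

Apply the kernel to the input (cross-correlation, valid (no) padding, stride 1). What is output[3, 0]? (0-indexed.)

The receptive field on the input at this output position is [4 5 -1 / 9 3 6 / 4 0 7]. Elementwise product with the kernel and sum: 5·1 + -1·1 + 9·2 + 6·1 + 4·3 + 0·-1 + 7·3.

61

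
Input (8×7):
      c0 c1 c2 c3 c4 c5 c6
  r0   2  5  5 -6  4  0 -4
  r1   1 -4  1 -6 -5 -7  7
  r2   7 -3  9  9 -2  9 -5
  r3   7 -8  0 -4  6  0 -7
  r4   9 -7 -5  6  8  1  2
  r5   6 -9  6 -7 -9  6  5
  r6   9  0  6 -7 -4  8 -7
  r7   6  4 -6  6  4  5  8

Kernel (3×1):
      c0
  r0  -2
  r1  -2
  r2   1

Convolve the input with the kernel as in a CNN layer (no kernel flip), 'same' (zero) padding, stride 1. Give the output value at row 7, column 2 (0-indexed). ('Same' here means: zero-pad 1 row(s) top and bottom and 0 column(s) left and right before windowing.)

The receptive field on the zero-padded input at this output position is [6 / -6 / 0]. Elementwise product with the kernel and sum: 6·-2 + -6·-2 + 0·1.

0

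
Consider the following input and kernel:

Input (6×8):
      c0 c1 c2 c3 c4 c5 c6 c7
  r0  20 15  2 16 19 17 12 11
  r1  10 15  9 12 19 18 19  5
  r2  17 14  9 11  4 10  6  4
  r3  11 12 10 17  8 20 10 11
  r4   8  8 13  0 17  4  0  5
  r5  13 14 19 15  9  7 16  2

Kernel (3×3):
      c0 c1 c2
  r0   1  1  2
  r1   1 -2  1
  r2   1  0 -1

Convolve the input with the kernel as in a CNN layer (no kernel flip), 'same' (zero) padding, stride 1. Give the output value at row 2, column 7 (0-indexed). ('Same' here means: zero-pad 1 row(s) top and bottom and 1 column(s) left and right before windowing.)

The receptive field on the zero-padded input at this output position is [19 5 0 / 6 4 0 / 10 11 0]. Elementwise product with the kernel and sum: 19·1 + 5·1 + 0·2 + 6·1 + 4·-2 + 0·1 + 10·1 + 0·-1.

32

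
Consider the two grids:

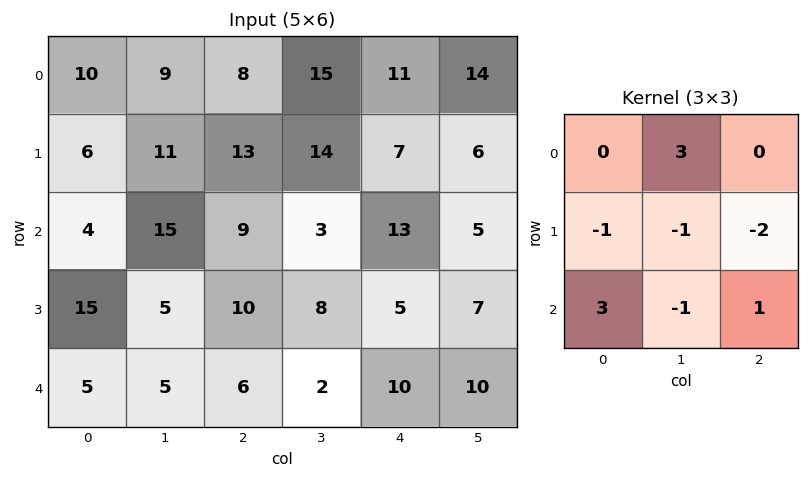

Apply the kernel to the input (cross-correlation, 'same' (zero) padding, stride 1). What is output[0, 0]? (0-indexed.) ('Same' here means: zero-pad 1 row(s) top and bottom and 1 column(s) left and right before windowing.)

The receptive field on the zero-padded input at this output position is [0 0 0 / 0 10 9 / 0 6 11]. Elementwise product with the kernel and sum: 0·3 + 0·-1 + 10·-1 + 9·-2 + 0·3 + 6·-1 + 11·1.

-23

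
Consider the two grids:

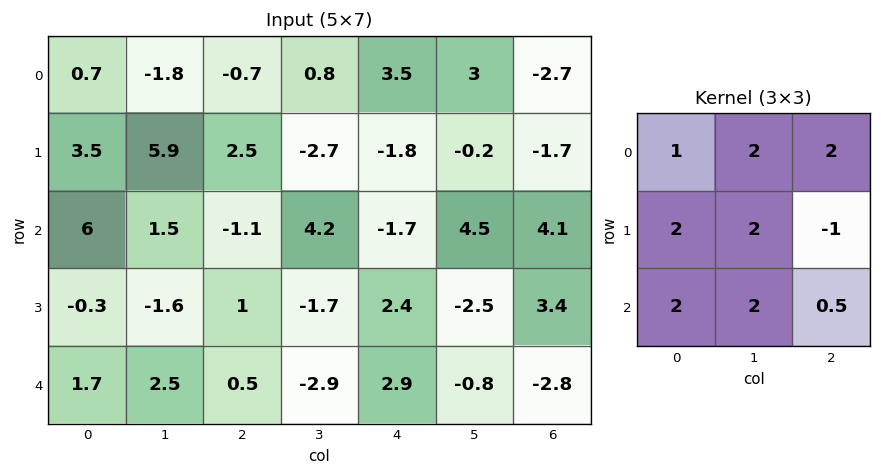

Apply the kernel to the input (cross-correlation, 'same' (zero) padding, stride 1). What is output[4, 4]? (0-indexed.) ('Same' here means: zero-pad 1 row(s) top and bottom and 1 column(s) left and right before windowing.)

-1.1

The receptive field on the zero-padded input at this output position is [-1.7 2.4 -2.5 / -2.9 2.9 -0.8 / 0 0 0]. Elementwise product with the kernel and sum: -1.7·1 + 2.4·2 + -2.5·2 + -2.9·2 + 2.9·2 + -0.8·-1 + 0·2 + 0·2 + 0·0.5.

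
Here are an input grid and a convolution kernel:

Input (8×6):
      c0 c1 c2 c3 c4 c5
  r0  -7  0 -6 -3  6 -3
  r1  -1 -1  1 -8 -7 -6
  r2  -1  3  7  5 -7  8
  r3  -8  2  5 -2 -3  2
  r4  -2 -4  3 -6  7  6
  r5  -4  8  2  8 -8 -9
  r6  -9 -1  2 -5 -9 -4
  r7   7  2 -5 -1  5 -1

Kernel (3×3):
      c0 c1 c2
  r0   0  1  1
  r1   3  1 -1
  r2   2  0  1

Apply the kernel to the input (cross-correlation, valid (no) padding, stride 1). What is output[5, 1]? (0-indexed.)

17

The receptive field on the input at this output position is [8 2 8 / -1 2 -5 / 2 -5 -1]. Elementwise product with the kernel and sum: 2·1 + 8·1 + -1·3 + 2·1 + -5·-1 + 2·2 + -1·1.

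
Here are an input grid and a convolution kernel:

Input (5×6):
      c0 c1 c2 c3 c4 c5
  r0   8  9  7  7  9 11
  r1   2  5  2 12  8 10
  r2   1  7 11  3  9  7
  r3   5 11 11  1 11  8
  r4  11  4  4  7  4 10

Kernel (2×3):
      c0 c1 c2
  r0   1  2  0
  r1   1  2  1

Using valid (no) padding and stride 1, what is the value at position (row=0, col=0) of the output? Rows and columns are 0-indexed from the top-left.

The receptive field on the input at this output position is [8 9 7 / 2 5 2]. Elementwise product with the kernel and sum: 8·1 + 9·2 + 2·1 + 5·2 + 2·1.

40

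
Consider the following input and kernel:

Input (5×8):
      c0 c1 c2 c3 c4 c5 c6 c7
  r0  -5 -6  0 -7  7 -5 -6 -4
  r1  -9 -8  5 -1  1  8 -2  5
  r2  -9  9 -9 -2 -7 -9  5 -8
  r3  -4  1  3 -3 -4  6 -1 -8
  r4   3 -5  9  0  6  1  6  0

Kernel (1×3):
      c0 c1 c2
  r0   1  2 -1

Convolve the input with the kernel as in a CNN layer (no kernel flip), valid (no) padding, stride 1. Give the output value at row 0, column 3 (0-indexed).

12

The receptive field on the input at this output position is [-7 7 -5]. Elementwise product with the kernel and sum: -7·1 + 7·2 + -5·-1.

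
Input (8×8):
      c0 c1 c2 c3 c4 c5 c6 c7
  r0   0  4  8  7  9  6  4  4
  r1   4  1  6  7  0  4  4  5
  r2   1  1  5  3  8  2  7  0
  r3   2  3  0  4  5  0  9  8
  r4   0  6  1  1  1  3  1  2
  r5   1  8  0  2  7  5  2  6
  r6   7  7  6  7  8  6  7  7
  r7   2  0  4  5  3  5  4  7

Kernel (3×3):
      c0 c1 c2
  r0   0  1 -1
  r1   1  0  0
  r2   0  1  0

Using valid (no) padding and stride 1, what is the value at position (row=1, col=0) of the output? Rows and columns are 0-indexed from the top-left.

The receptive field on the input at this output position is [4 1 6 / 1 1 5 / 2 3 0]. Elementwise product with the kernel and sum: 1·1 + 6·-1 + 1·1 + 3·1.

-1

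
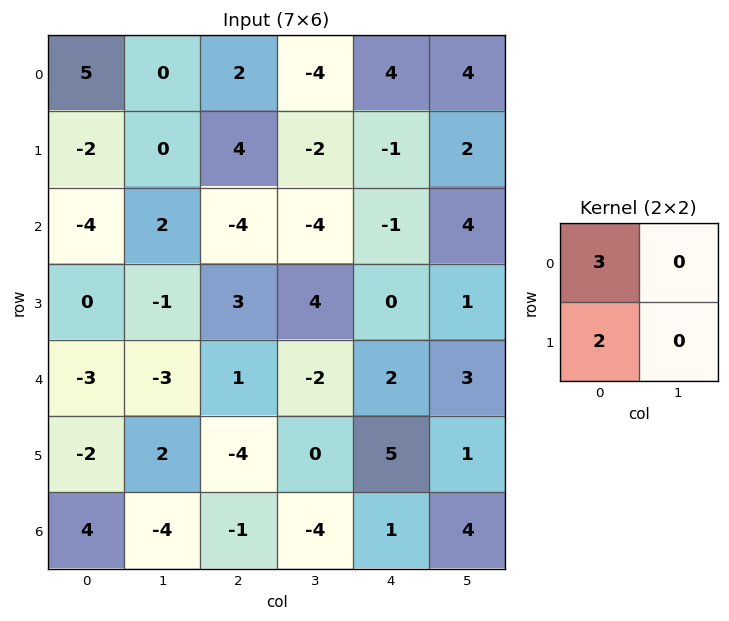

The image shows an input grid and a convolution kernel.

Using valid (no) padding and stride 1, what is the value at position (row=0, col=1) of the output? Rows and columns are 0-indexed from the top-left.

0

The receptive field on the input at this output position is [0 2 / 0 4]. Elementwise product with the kernel and sum: 0·3 + 0·2.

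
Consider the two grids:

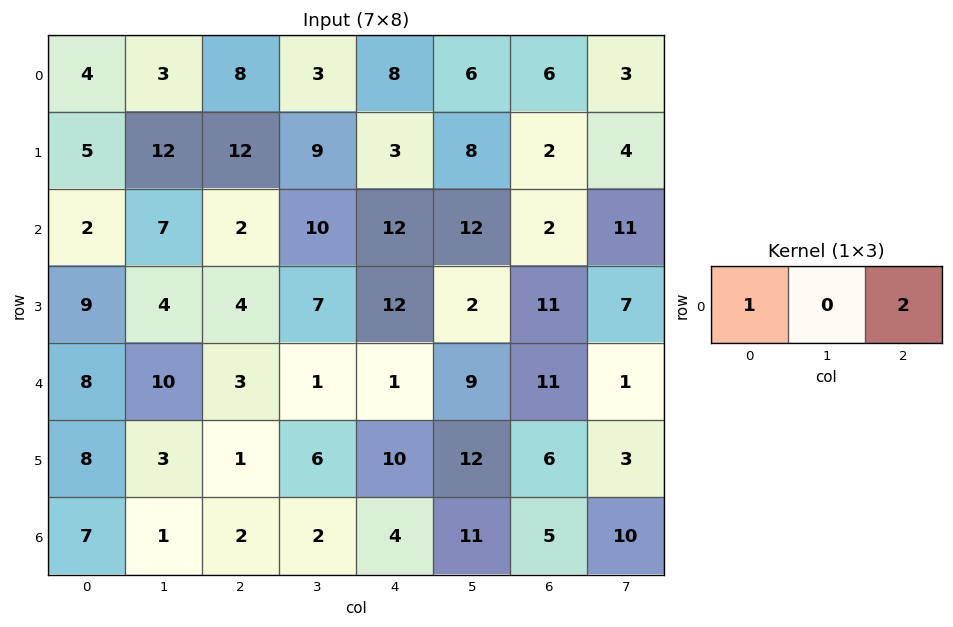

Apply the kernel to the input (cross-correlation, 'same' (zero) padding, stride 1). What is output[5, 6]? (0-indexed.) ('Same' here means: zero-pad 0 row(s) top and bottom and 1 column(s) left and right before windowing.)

The receptive field on the zero-padded input at this output position is [12 6 3]. Elementwise product with the kernel and sum: 12·1 + 3·2.

18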